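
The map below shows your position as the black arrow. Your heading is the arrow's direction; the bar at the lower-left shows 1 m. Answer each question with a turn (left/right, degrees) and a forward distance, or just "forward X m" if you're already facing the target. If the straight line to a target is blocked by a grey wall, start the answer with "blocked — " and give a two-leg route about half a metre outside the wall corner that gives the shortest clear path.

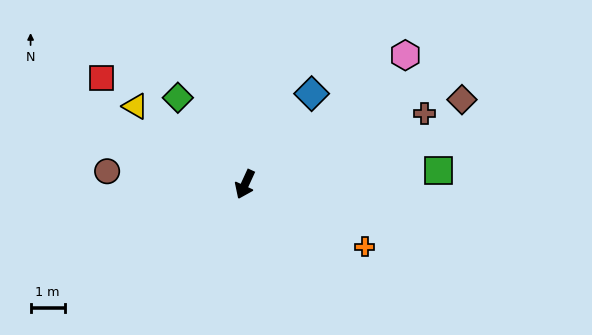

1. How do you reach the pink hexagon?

turn left 153°, forward 6.1 m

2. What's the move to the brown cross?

turn left 136°, forward 5.7 m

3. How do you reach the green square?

turn left 119°, forward 5.7 m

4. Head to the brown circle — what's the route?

turn right 71°, forward 4.1 m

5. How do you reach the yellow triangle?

turn right 101°, forward 4.0 m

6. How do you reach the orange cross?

turn left 87°, forward 4.0 m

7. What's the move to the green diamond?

turn right 118°, forward 3.2 m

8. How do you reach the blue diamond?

turn left 168°, forward 3.3 m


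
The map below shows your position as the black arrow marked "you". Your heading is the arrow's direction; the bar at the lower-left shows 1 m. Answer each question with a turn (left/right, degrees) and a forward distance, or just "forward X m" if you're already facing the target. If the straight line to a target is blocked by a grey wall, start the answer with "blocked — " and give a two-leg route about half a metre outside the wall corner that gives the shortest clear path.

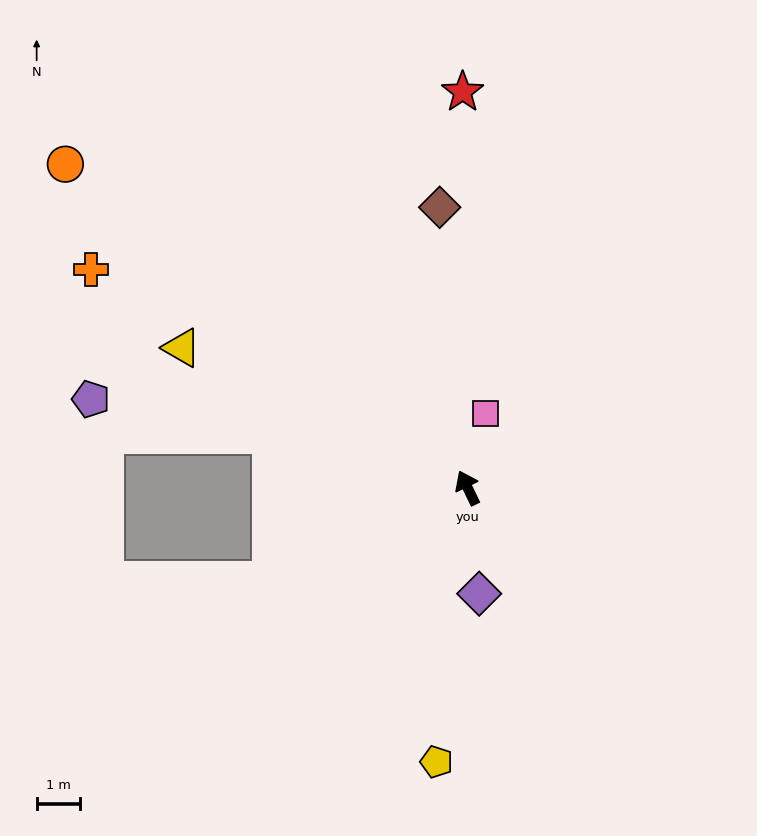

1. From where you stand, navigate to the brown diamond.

turn right 20°, forward 6.4 m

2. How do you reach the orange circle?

turn left 25°, forward 11.8 m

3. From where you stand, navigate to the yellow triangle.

turn left 38°, forward 7.3 m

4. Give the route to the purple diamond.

turn left 161°, forward 2.4 m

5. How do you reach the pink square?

turn right 39°, forward 1.8 m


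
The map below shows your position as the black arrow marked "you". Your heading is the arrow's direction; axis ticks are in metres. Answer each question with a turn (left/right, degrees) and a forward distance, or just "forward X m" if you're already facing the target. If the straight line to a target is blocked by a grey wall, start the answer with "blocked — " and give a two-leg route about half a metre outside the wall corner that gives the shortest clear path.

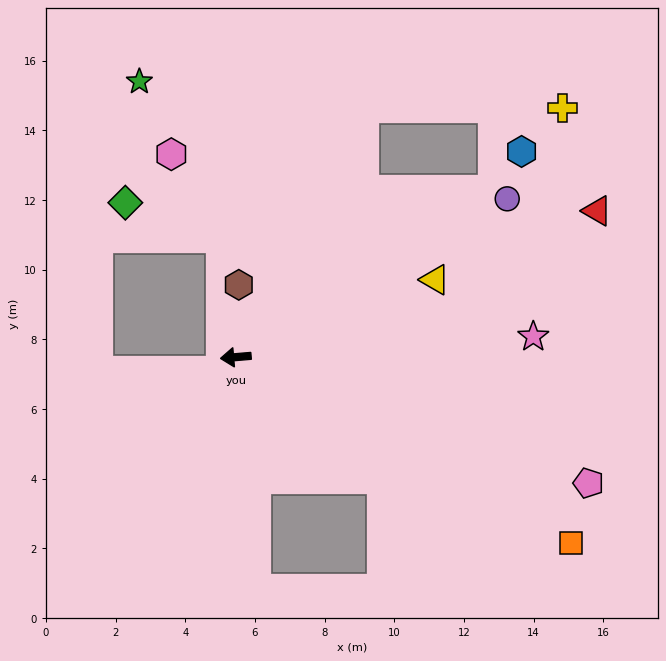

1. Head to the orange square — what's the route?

turn left 146°, forward 11.0 m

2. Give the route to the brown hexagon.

turn right 97°, forward 2.1 m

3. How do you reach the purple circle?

turn right 155°, forward 9.0 m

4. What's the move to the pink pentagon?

turn left 156°, forward 10.8 m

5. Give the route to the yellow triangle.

turn right 164°, forward 6.1 m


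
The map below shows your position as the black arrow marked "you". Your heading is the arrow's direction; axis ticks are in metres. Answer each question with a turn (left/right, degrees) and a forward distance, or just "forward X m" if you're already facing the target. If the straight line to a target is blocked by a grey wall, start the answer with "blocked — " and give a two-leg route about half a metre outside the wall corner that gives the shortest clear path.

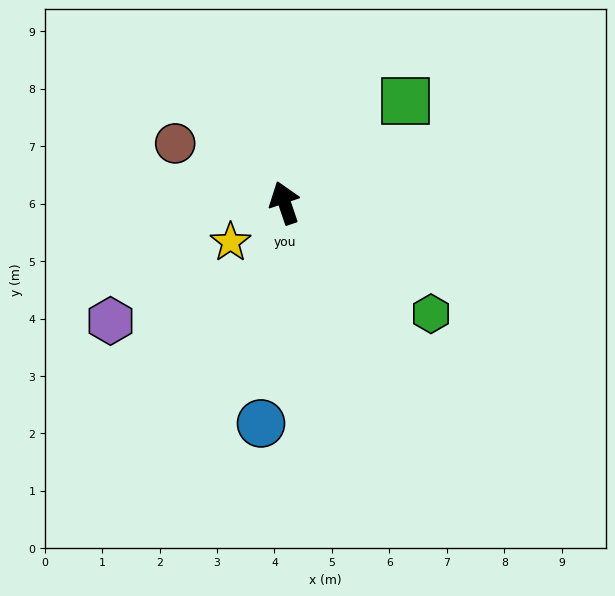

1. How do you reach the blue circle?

turn left 155°, forward 3.9 m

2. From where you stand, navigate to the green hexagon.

turn right 146°, forward 3.2 m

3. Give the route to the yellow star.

turn left 107°, forward 1.2 m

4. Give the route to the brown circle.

turn left 43°, forward 2.2 m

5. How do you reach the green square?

turn right 69°, forward 2.8 m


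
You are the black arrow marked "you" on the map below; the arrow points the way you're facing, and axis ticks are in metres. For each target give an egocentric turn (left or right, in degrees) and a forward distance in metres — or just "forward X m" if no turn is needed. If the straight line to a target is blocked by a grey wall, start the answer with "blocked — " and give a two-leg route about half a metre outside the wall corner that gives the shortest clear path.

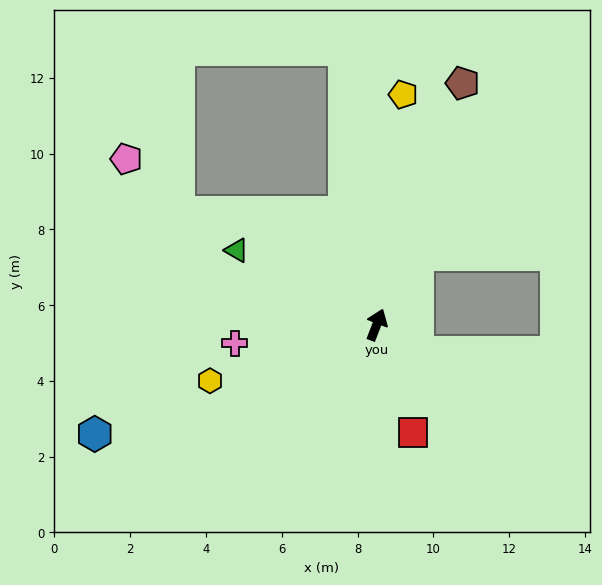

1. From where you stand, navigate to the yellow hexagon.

turn left 130°, forward 4.6 m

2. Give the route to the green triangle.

turn left 83°, forward 4.2 m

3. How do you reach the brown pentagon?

forward 6.8 m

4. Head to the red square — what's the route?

turn right 140°, forward 3.0 m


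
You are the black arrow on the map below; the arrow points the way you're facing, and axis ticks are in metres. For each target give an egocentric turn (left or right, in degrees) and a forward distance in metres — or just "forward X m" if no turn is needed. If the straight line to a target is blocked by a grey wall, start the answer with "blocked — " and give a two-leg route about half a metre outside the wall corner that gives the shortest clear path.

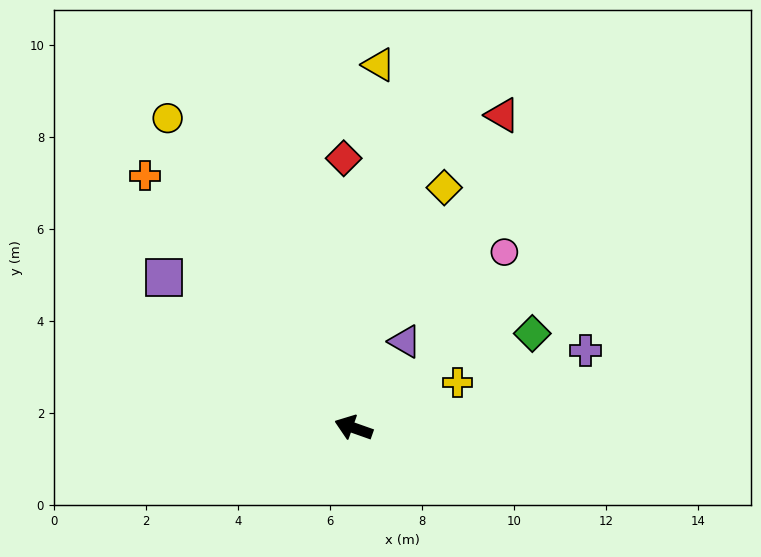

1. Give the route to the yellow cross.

turn right 137°, forward 2.5 m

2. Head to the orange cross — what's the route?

turn right 31°, forward 7.1 m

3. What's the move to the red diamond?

turn right 68°, forward 5.9 m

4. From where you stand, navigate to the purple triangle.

turn right 101°, forward 2.2 m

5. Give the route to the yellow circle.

turn right 40°, forward 7.9 m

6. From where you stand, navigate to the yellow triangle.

turn right 75°, forward 7.9 m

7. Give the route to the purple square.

turn right 19°, forward 5.3 m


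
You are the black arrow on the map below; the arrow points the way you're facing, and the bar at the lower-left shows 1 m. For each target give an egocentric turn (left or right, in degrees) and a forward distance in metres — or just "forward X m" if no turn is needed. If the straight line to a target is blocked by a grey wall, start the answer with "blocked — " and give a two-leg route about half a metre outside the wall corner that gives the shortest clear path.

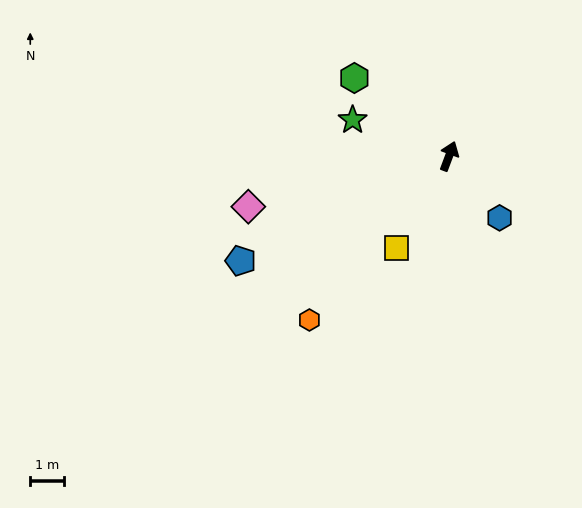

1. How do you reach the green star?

turn left 90°, forward 3.1 m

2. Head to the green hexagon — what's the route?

turn left 71°, forward 3.7 m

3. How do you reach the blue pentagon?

turn left 137°, forward 6.9 m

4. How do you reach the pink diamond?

turn left 125°, forward 6.2 m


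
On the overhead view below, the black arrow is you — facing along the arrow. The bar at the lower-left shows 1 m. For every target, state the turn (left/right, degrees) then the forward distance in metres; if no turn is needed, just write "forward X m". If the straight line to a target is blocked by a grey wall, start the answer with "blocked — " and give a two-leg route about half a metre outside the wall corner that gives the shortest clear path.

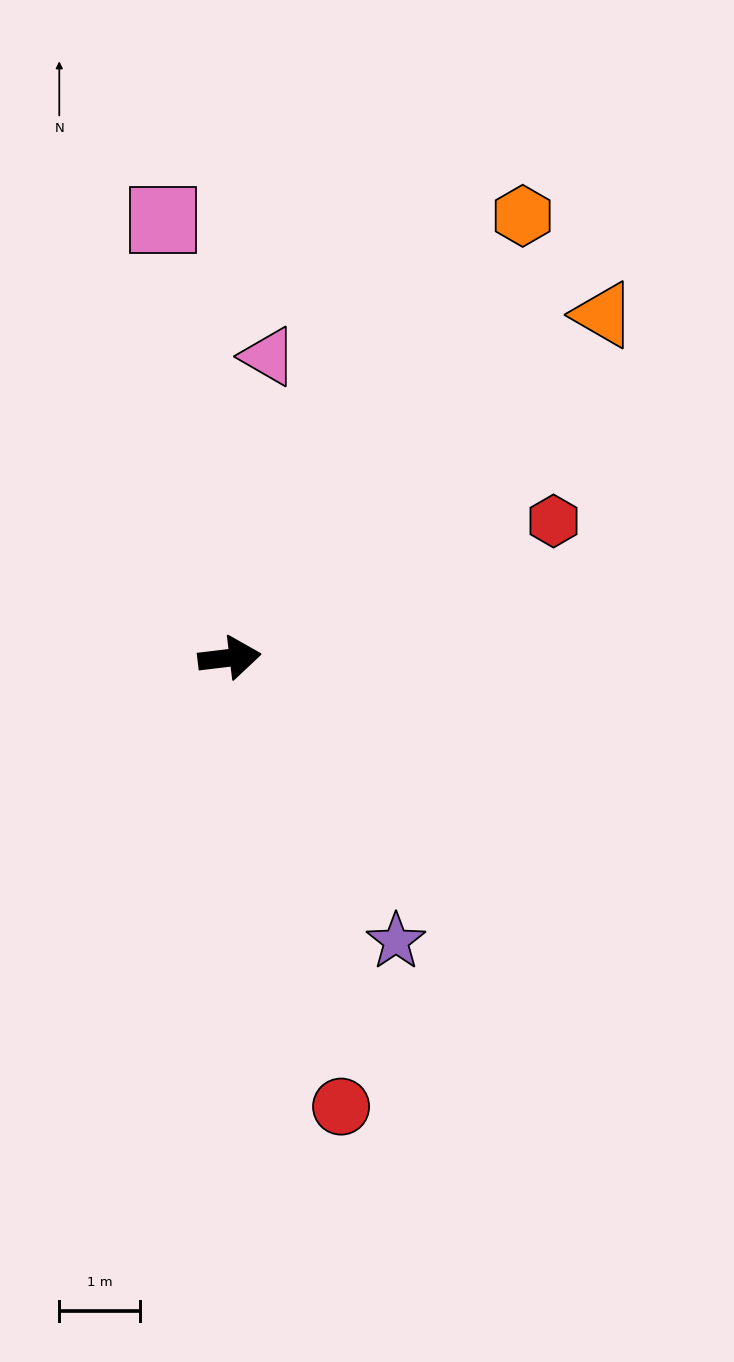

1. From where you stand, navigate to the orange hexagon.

turn left 50°, forward 6.5 m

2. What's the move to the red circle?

turn right 83°, forward 5.7 m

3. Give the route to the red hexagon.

turn left 16°, forward 4.3 m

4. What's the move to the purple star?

turn right 66°, forward 4.1 m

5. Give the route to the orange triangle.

turn left 36°, forward 6.3 m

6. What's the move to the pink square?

turn left 92°, forward 5.5 m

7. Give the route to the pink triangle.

turn left 76°, forward 3.7 m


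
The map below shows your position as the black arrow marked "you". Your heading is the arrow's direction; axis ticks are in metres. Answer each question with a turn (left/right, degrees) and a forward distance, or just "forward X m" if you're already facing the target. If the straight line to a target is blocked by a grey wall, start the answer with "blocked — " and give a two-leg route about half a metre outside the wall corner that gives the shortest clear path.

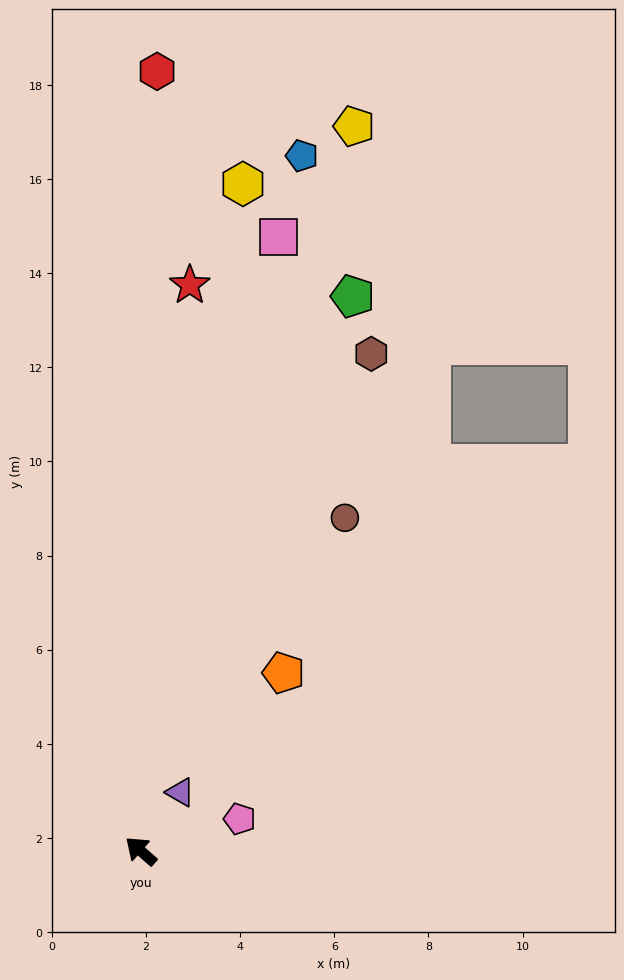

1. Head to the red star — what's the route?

turn right 54°, forward 12.1 m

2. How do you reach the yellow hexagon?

turn right 58°, forward 14.3 m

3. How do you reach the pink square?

turn right 61°, forward 13.4 m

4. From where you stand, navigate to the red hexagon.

turn right 50°, forward 16.6 m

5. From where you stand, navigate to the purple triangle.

turn right 83°, forward 1.5 m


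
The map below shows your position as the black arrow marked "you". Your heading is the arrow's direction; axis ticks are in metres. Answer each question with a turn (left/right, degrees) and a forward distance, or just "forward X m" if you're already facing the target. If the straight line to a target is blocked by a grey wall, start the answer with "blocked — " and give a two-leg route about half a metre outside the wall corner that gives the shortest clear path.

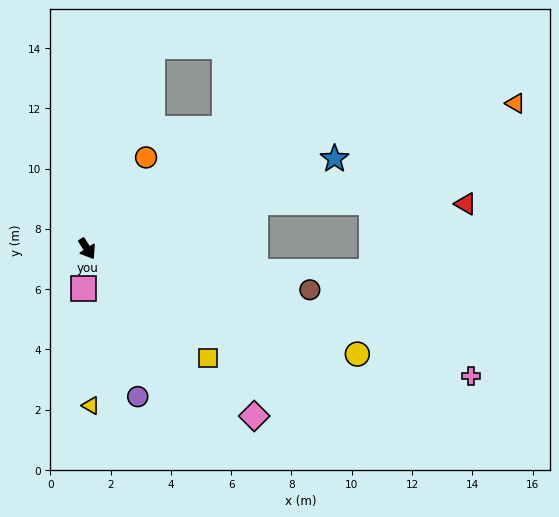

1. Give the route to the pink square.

turn right 37°, forward 1.3 m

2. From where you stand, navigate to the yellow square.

turn left 15°, forward 5.4 m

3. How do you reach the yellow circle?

turn left 36°, forward 9.6 m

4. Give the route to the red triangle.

blocked — turn left 73°, forward 5.8 m, then turn right 16°, forward 7.0 m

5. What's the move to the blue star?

turn left 77°, forward 8.7 m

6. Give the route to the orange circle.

turn left 115°, forward 3.6 m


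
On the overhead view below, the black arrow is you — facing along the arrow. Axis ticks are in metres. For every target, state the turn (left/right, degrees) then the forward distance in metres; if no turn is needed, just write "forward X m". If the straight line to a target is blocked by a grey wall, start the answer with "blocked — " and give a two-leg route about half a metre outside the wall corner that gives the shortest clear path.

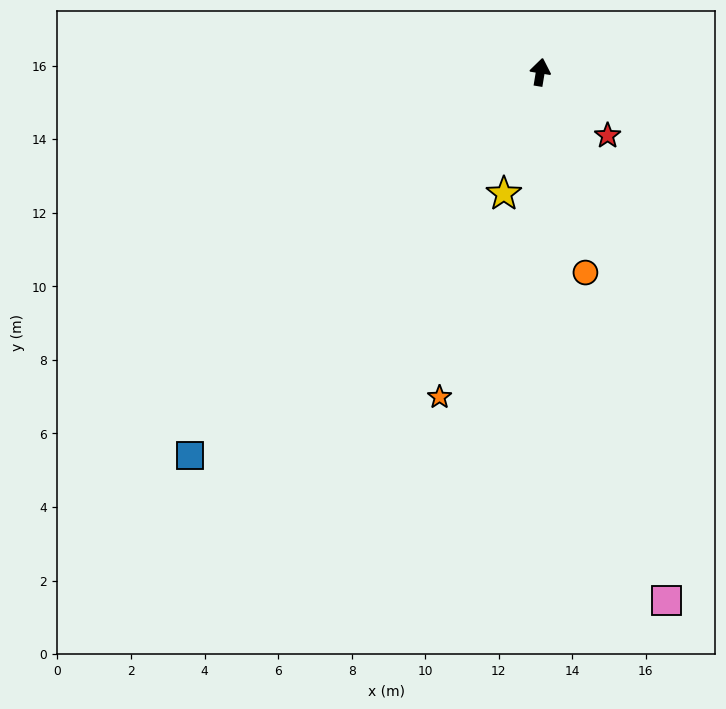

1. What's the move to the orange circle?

turn right 158°, forward 5.6 m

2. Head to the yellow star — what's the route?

turn left 173°, forward 3.5 m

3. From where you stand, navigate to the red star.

turn right 124°, forward 2.5 m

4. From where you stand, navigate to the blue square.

turn left 147°, forward 14.1 m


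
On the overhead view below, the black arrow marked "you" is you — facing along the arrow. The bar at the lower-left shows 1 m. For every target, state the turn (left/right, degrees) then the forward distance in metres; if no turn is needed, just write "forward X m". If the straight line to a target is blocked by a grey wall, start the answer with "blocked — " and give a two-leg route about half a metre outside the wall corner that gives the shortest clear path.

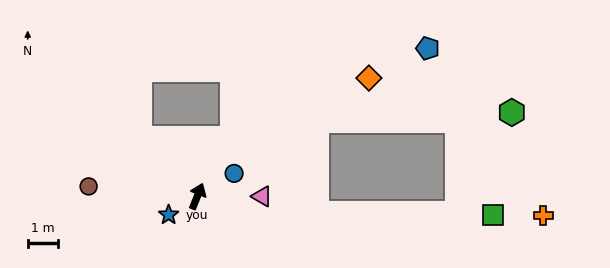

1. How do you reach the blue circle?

turn right 36°, forward 1.4 m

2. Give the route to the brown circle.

turn left 107°, forward 3.7 m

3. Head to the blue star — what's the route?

turn left 145°, forward 1.1 m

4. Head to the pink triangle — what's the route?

turn right 68°, forward 2.2 m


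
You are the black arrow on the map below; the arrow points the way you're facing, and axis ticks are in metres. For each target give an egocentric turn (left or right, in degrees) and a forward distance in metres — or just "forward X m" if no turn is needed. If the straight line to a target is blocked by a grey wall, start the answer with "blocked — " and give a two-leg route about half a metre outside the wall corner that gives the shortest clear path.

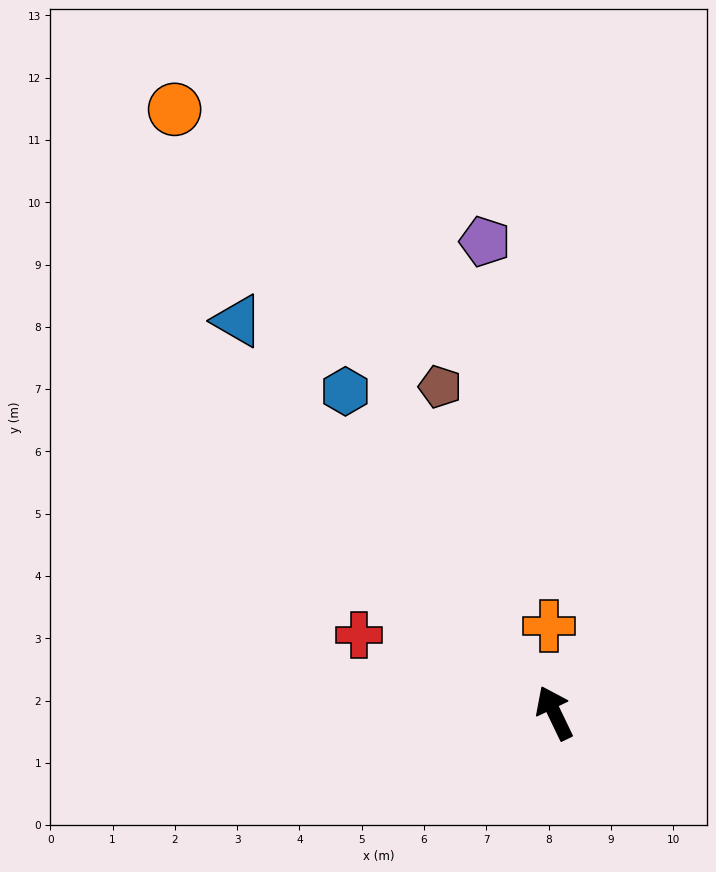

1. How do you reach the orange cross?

turn right 22°, forward 1.4 m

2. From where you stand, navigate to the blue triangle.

turn left 13°, forward 8.1 m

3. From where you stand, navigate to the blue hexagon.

turn left 7°, forward 6.2 m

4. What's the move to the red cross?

turn left 43°, forward 3.4 m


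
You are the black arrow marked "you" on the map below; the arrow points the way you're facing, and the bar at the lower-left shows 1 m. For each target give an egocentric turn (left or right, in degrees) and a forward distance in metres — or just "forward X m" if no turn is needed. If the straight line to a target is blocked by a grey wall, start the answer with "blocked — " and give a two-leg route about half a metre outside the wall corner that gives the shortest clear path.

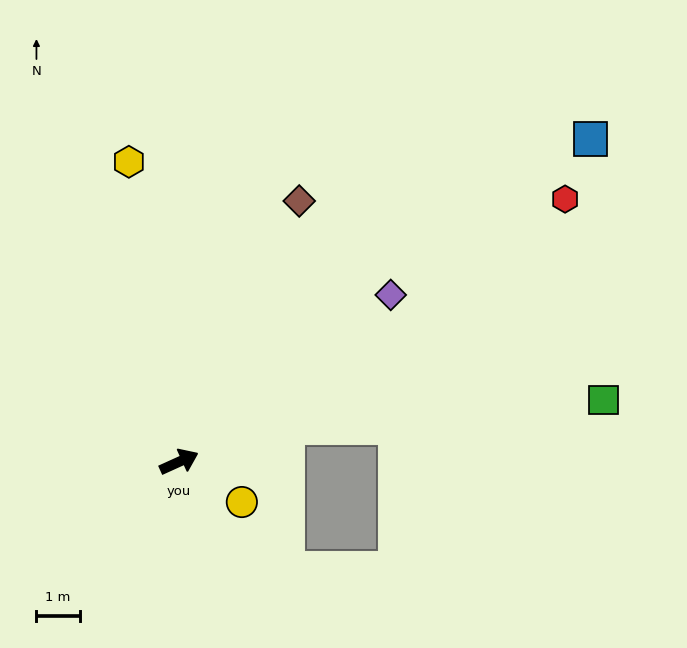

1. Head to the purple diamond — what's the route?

turn left 14°, forward 6.2 m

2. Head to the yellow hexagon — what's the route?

turn left 75°, forward 7.0 m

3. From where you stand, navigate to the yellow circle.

turn right 57°, forward 1.7 m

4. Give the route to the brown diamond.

turn left 41°, forward 6.6 m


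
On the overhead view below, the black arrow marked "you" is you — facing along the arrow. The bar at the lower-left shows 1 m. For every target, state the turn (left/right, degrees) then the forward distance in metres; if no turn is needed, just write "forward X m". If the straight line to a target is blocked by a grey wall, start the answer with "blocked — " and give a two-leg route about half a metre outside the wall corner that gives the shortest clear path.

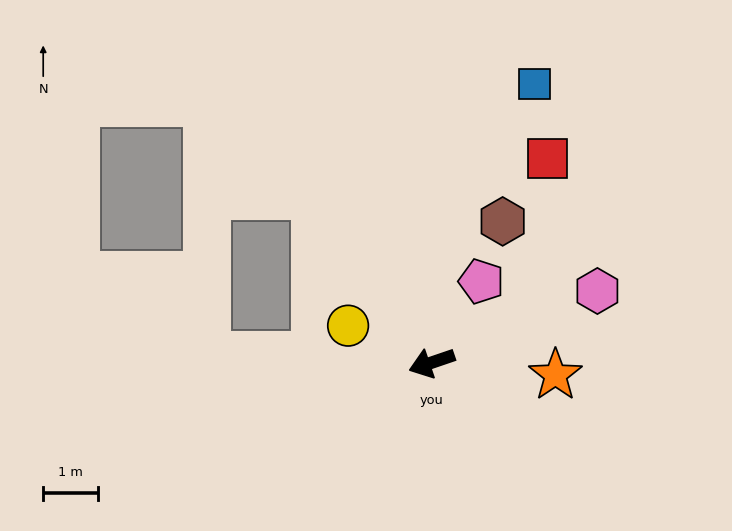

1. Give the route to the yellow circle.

turn right 43°, forward 1.7 m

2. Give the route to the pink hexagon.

turn right 175°, forward 3.3 m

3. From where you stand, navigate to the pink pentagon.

turn right 140°, forward 1.7 m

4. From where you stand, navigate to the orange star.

turn left 155°, forward 2.3 m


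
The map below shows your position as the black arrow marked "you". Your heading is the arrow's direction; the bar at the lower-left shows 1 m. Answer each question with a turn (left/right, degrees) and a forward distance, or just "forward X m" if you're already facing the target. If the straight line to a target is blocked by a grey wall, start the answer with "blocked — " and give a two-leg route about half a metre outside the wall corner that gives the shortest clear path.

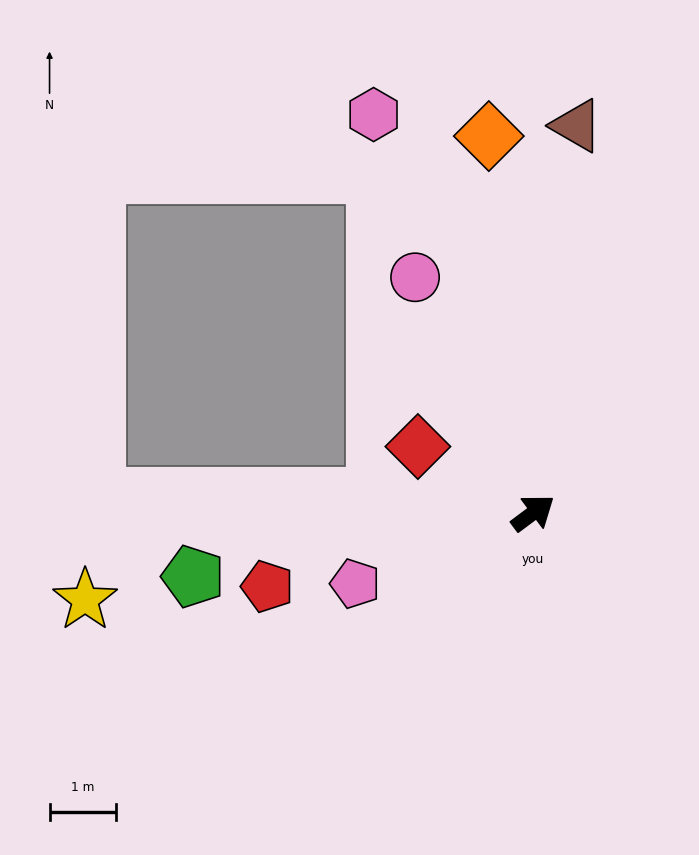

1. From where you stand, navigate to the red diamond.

turn left 113°, forward 2.0 m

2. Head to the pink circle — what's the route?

turn left 80°, forward 4.0 m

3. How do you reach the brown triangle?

turn left 47°, forward 5.9 m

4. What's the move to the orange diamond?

turn left 60°, forward 5.7 m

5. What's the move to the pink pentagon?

turn left 165°, forward 2.9 m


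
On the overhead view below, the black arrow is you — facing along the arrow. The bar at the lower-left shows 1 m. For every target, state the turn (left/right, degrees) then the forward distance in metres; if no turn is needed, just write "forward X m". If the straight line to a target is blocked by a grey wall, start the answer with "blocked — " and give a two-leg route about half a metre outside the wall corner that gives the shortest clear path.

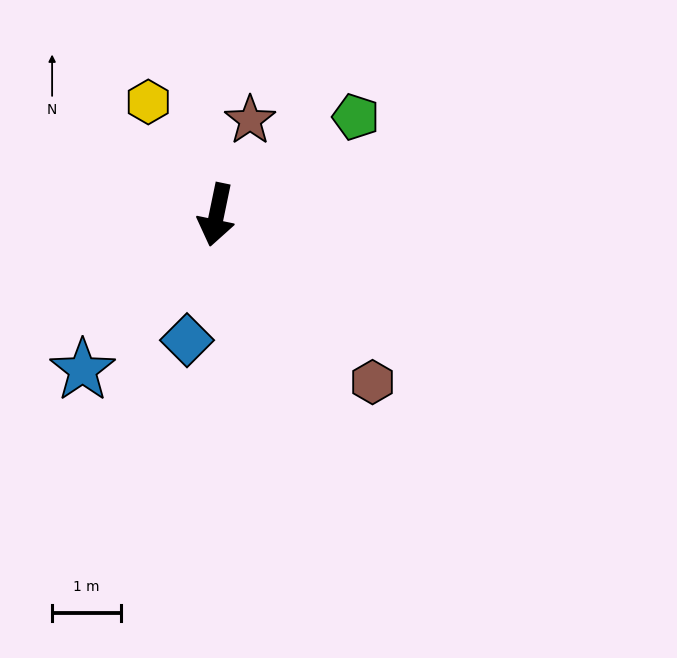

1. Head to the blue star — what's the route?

turn right 29°, forward 3.0 m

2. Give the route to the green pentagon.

turn left 137°, forward 2.5 m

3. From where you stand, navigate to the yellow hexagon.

turn right 137°, forward 1.9 m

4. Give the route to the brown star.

turn left 172°, forward 1.5 m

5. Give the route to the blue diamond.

forward 1.9 m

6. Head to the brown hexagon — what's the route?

turn left 55°, forward 3.3 m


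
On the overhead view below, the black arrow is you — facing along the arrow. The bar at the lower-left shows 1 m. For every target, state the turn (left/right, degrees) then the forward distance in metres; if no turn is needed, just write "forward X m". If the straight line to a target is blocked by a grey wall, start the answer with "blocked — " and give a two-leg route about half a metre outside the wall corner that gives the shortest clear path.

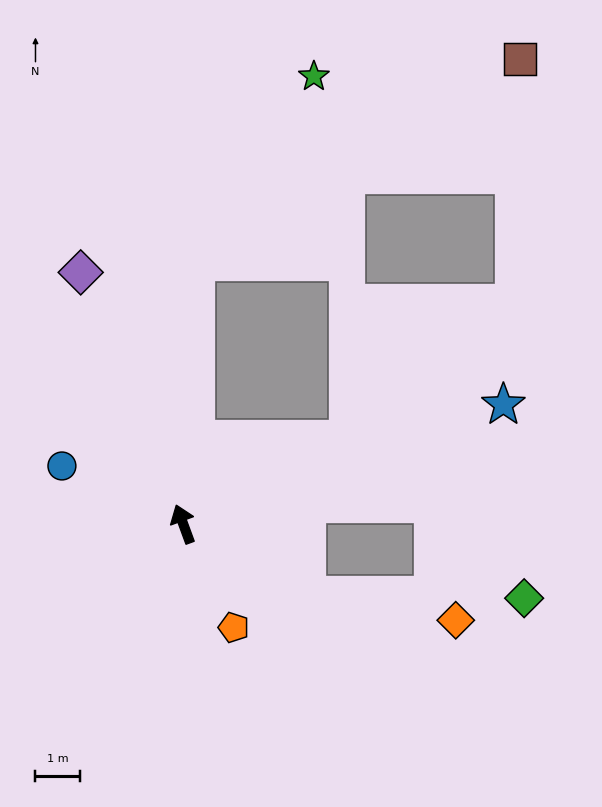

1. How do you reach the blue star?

turn right 90°, forward 7.7 m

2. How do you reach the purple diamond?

turn left 2°, forward 6.1 m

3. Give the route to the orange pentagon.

turn right 174°, forward 2.6 m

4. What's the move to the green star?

blocked — turn right 23°, forward 5.9 m, then turn right 29°, forward 5.0 m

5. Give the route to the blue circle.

turn left 44°, forward 3.0 m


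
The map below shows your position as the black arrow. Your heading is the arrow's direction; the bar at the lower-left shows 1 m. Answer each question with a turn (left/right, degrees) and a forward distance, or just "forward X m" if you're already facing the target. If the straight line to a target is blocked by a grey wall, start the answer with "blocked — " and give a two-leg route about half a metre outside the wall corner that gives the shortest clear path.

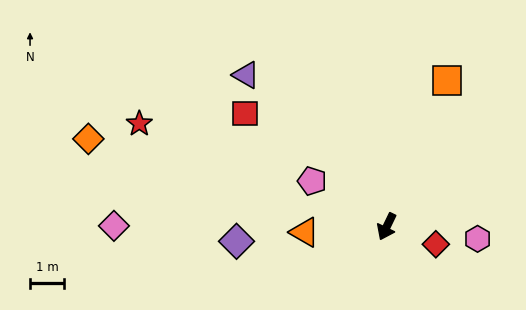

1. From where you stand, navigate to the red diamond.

turn left 96°, forward 1.5 m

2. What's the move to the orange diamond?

turn right 81°, forward 9.0 m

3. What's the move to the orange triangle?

turn right 60°, forward 2.4 m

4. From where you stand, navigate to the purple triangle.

turn right 111°, forward 6.0 m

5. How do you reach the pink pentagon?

turn right 96°, forward 2.5 m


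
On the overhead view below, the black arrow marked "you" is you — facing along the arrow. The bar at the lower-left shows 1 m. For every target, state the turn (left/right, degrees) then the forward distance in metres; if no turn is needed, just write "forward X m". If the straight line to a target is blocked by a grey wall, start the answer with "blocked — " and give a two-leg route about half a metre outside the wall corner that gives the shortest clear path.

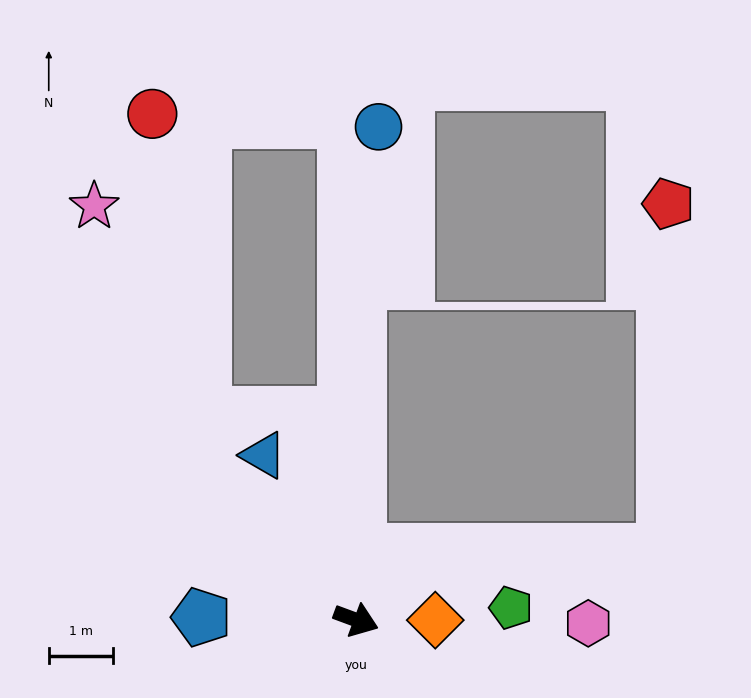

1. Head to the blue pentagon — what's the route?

turn right 161°, forward 2.4 m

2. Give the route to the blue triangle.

turn left 140°, forward 2.9 m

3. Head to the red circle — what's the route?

blocked — turn left 112°, forward 7.7 m, then turn left 86°, forward 3.0 m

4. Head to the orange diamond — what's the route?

turn left 20°, forward 1.2 m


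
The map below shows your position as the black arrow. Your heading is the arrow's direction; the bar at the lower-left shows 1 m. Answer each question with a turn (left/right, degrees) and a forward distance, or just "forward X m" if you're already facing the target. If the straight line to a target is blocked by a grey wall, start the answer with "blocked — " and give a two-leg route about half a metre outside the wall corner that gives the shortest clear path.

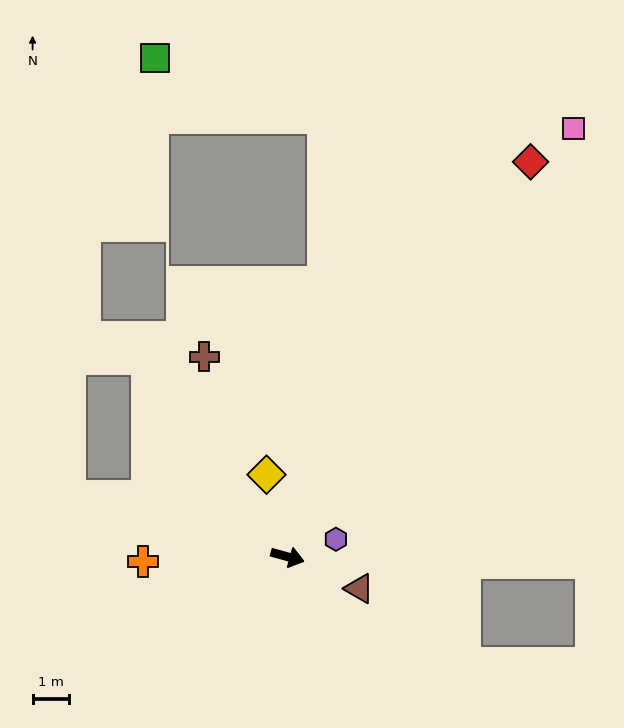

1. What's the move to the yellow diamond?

turn left 120°, forward 2.3 m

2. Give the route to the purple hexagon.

turn left 35°, forward 1.4 m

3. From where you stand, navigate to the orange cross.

turn right 163°, forward 4.0 m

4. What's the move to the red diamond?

turn left 74°, forward 12.7 m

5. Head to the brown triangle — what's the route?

turn right 8°, forward 2.1 m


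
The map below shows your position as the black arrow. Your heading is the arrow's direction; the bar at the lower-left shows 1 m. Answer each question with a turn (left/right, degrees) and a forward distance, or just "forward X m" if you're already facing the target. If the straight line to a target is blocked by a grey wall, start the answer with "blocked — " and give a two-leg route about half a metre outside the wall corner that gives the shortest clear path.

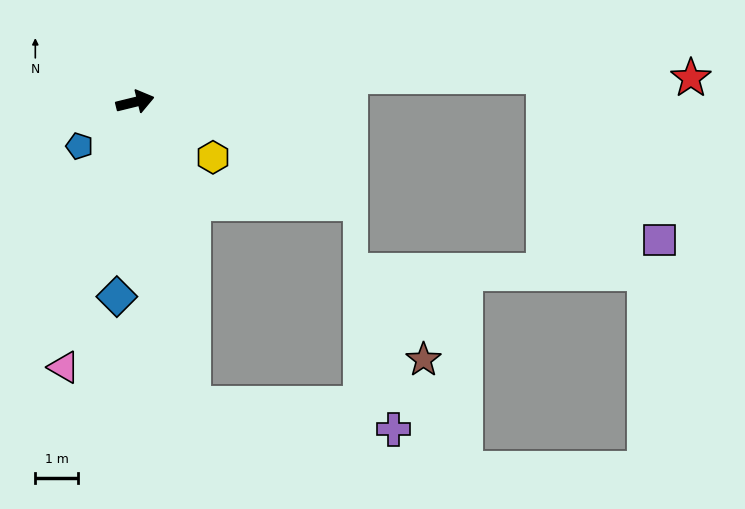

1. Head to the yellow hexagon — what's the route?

turn right 49°, forward 2.3 m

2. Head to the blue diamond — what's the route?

turn right 109°, forward 4.6 m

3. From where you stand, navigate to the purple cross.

blocked — turn right 93°, forward 7.3 m, then turn left 72°, forward 4.8 m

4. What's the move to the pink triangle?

turn right 119°, forward 6.5 m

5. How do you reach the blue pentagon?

turn right 155°, forward 1.7 m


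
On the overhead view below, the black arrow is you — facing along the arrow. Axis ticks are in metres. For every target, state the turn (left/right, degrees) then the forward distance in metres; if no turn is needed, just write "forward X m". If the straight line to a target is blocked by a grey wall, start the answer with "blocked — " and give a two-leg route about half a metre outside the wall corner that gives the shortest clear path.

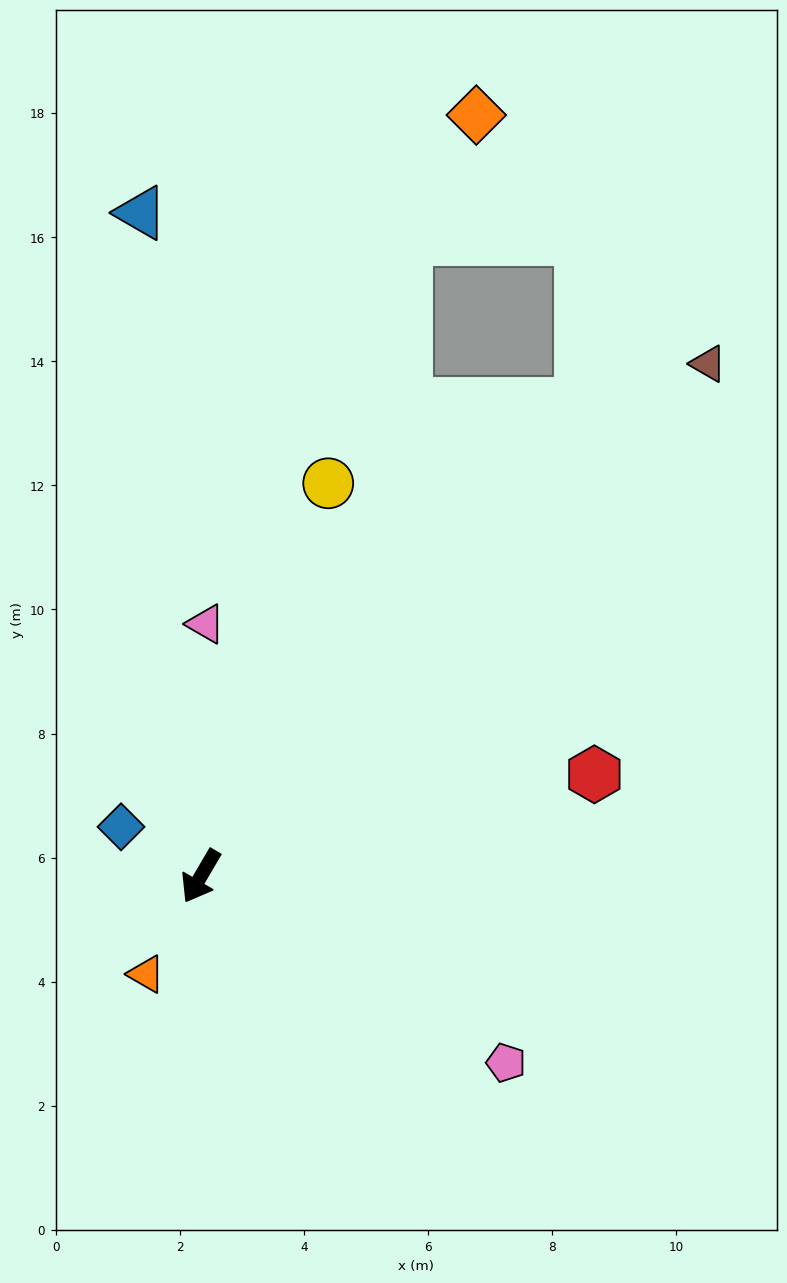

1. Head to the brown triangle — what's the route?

turn left 166°, forward 11.6 m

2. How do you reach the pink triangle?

turn right 151°, forward 4.1 m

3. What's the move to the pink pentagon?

turn left 89°, forward 5.8 m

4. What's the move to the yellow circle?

turn right 168°, forward 6.7 m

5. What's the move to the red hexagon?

turn left 135°, forward 6.6 m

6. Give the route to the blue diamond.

turn right 91°, forward 1.5 m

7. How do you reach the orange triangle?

forward 1.8 m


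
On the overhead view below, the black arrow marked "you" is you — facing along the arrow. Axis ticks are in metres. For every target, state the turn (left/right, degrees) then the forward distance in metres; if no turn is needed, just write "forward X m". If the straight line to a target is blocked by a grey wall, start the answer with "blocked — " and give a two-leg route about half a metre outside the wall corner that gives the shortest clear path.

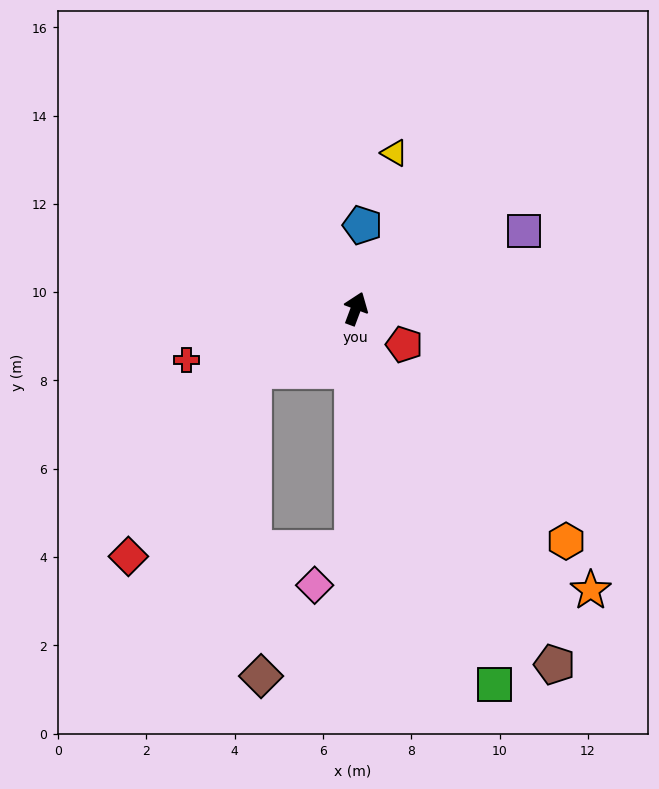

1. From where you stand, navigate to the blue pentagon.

turn left 16°, forward 1.9 m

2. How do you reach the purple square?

turn right 45°, forward 4.2 m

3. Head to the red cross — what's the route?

turn left 127°, forward 4.0 m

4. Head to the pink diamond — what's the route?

blocked — turn right 160°, forward 5.4 m, then turn right 46°, forward 1.2 m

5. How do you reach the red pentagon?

turn right 106°, forward 1.4 m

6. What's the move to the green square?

turn right 139°, forward 9.1 m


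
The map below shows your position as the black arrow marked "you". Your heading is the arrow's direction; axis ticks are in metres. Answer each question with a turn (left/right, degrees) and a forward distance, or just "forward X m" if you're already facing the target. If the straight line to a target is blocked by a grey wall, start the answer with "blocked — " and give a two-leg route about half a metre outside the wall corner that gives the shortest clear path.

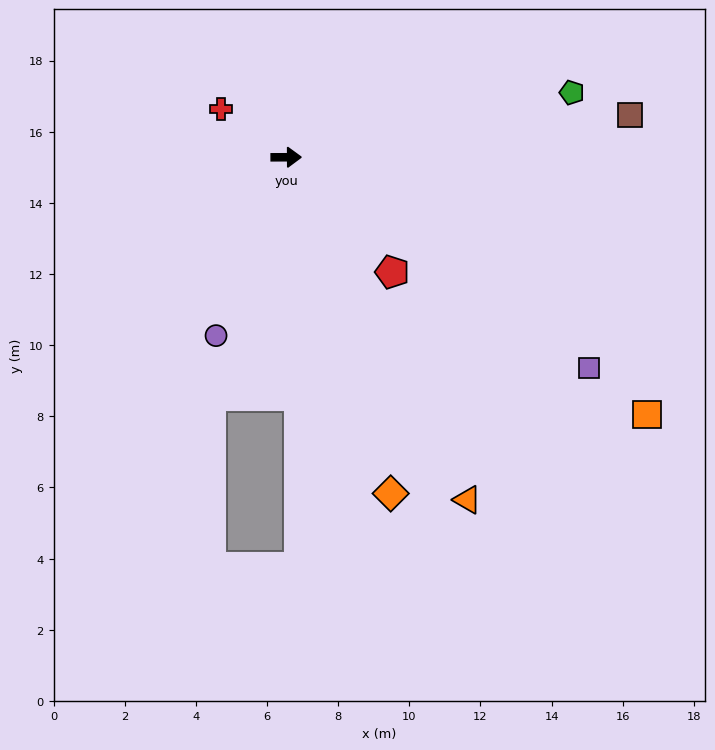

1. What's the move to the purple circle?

turn right 112°, forward 5.4 m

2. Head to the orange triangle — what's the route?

turn right 62°, forward 10.9 m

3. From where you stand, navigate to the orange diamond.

turn right 73°, forward 9.9 m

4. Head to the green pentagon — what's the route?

turn left 12°, forward 8.2 m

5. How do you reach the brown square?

turn left 7°, forward 9.7 m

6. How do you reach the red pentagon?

turn right 48°, forward 4.4 m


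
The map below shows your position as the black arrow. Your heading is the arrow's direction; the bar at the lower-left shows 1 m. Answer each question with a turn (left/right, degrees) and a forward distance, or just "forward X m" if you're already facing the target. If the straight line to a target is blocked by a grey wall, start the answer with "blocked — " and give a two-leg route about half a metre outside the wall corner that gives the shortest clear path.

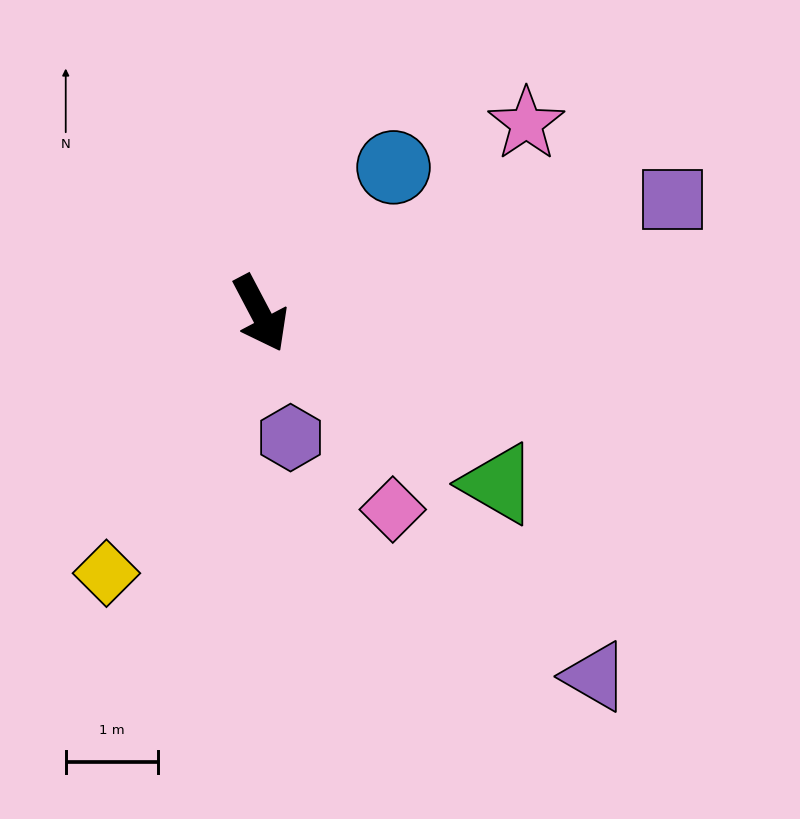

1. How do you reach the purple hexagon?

turn right 14°, forward 1.4 m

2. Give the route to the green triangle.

turn left 27°, forward 3.2 m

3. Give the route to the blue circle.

turn left 110°, forward 2.2 m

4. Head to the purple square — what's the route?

turn left 78°, forward 4.7 m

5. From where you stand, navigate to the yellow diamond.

turn right 58°, forward 3.3 m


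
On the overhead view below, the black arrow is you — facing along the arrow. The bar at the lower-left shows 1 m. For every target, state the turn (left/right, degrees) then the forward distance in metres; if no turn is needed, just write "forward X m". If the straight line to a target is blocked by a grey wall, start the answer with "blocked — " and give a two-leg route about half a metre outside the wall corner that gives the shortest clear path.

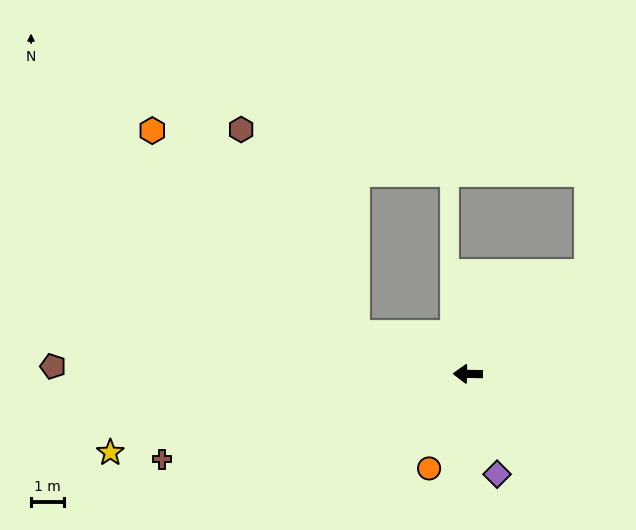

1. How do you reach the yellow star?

turn left 13°, forward 11.0 m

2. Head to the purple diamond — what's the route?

turn left 107°, forward 3.1 m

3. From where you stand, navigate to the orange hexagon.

blocked — turn right 19°, forward 3.6 m, then turn right 25°, forward 8.7 m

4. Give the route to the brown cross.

turn left 16°, forward 9.6 m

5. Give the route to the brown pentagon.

forward 12.5 m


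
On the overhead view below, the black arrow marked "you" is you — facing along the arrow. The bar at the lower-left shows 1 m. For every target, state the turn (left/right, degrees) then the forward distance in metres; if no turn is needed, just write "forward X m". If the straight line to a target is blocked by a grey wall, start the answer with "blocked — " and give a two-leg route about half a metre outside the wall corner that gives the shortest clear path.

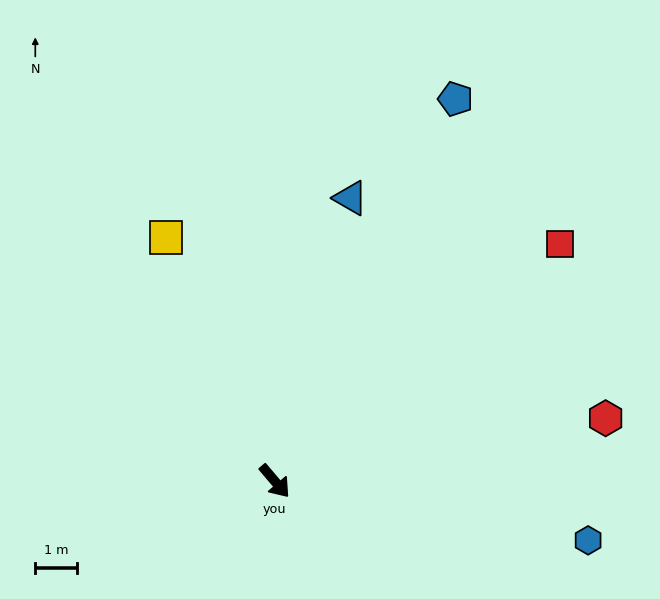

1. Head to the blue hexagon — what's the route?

turn left 39°, forward 7.6 m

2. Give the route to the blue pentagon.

turn left 114°, forward 10.1 m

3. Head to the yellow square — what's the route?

turn left 164°, forward 6.4 m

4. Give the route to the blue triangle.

turn left 125°, forward 7.0 m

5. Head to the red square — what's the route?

turn left 89°, forward 8.9 m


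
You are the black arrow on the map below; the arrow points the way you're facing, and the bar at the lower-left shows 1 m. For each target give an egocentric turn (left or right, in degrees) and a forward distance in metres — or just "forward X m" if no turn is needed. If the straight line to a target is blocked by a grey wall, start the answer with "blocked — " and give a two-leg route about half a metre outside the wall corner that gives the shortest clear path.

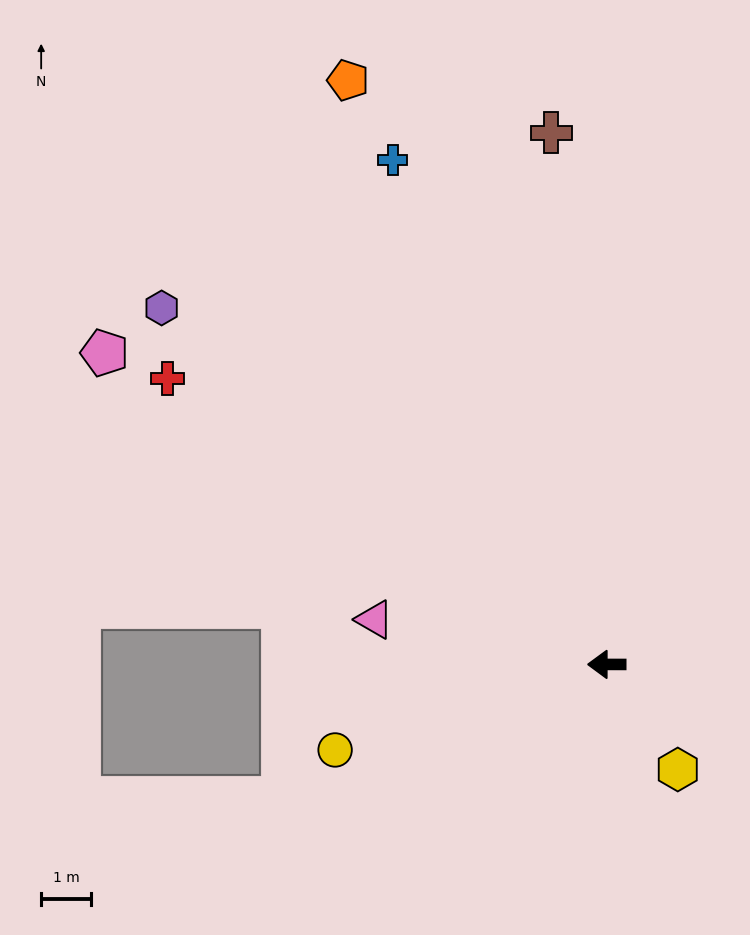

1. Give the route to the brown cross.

turn right 84°, forward 10.7 m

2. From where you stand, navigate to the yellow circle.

turn left 18°, forward 5.7 m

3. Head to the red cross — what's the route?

turn right 33°, forward 10.4 m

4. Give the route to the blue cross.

turn right 67°, forward 10.9 m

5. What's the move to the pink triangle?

turn right 11°, forward 4.7 m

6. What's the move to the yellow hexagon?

turn left 124°, forward 2.5 m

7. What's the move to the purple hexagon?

turn right 39°, forward 11.4 m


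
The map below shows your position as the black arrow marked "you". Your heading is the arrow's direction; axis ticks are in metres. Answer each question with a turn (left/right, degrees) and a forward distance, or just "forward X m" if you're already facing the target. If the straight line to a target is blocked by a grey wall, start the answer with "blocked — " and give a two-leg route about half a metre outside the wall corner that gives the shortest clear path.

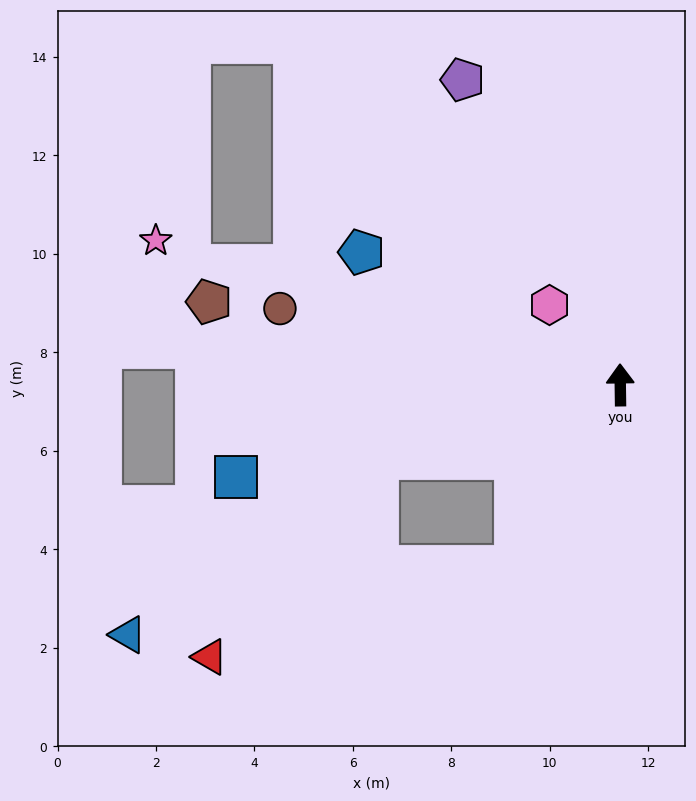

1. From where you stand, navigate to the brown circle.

turn left 77°, forward 7.1 m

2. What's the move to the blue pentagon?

turn left 62°, forward 5.9 m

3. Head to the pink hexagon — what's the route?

turn left 41°, forward 2.2 m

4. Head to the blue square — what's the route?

turn left 103°, forward 8.0 m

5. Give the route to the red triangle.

blocked — turn left 106°, forward 5.2 m, then turn left 33°, forward 5.3 m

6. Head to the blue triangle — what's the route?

blocked — turn left 106°, forward 5.2 m, then turn left 18°, forward 6.2 m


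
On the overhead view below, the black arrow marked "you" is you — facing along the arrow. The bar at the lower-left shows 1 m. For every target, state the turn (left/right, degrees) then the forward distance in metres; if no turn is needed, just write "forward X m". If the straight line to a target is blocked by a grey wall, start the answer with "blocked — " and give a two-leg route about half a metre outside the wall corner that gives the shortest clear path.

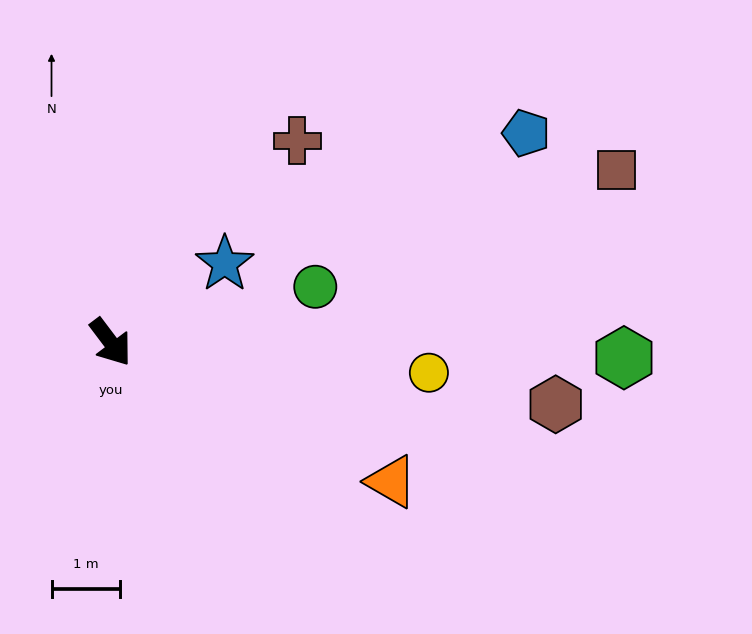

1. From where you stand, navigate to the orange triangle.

turn left 27°, forward 4.6 m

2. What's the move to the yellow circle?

turn left 48°, forward 4.7 m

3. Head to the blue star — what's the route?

turn left 88°, forward 2.0 m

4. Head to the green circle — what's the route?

turn left 68°, forward 3.1 m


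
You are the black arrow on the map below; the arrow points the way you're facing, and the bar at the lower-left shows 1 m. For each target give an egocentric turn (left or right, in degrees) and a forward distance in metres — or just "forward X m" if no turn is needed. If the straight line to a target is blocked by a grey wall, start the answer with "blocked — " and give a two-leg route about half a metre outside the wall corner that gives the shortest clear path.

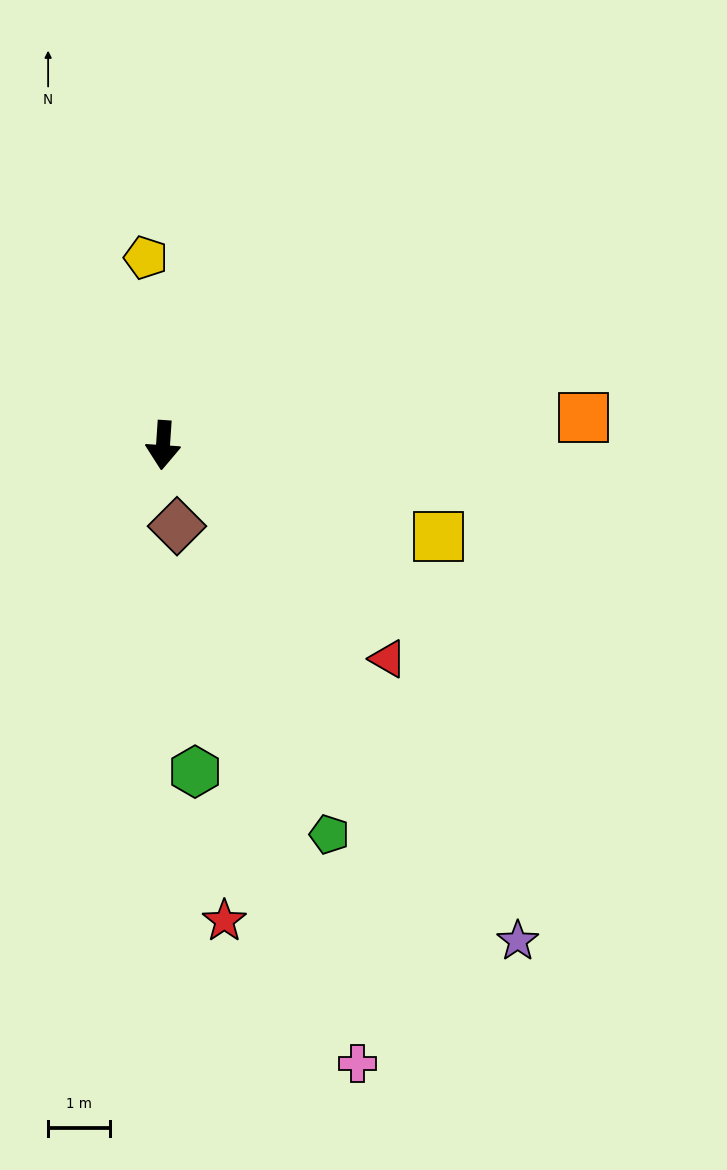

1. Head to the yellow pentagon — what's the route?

turn right 171°, forward 3.0 m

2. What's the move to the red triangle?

turn left 50°, forward 5.0 m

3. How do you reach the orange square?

turn left 98°, forward 6.8 m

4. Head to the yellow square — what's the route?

turn left 75°, forward 4.7 m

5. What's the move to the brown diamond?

turn left 14°, forward 1.3 m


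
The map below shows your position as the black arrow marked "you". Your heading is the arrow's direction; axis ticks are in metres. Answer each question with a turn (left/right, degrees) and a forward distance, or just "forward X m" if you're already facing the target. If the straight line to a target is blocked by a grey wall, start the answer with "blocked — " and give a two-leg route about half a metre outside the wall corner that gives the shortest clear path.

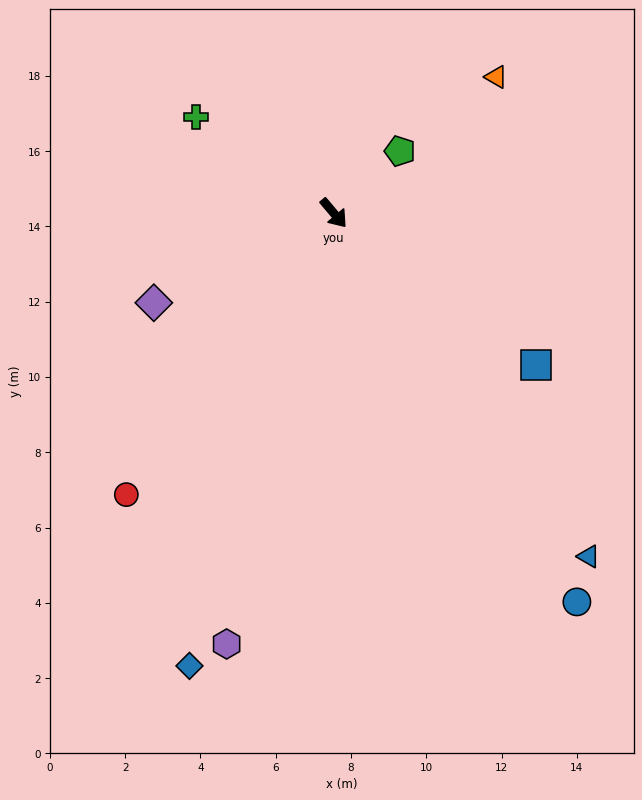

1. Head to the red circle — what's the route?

turn right 77°, forward 9.3 m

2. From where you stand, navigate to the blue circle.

turn right 8°, forward 12.2 m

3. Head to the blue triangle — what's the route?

turn right 4°, forward 11.4 m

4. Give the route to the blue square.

turn left 13°, forward 6.7 m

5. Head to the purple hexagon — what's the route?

turn right 54°, forward 11.8 m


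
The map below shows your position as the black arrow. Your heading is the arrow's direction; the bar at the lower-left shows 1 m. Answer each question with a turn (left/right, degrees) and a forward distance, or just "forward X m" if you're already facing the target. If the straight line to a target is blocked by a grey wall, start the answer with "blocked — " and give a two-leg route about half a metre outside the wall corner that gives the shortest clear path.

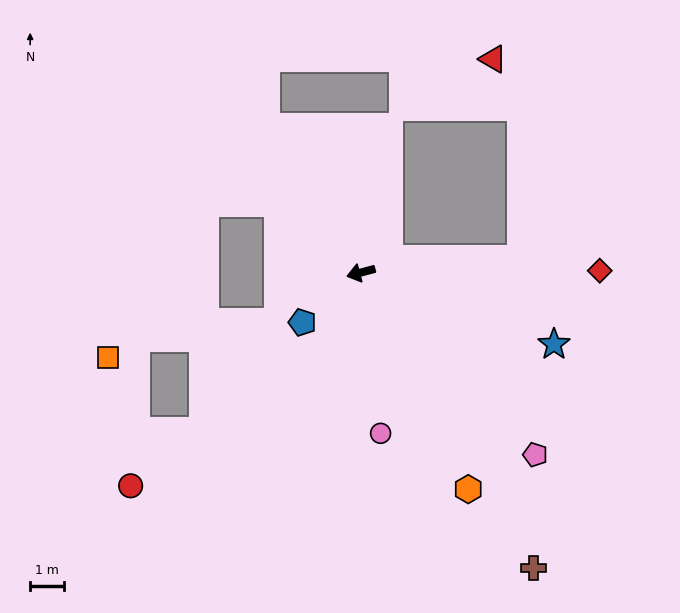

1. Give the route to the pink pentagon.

turn left 119°, forward 7.5 m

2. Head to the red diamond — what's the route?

turn left 166°, forward 7.1 m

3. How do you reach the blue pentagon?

turn left 25°, forward 2.3 m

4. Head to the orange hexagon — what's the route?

turn left 101°, forward 7.2 m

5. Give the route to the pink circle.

turn left 82°, forward 4.8 m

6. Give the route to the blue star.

turn left 145°, forward 6.1 m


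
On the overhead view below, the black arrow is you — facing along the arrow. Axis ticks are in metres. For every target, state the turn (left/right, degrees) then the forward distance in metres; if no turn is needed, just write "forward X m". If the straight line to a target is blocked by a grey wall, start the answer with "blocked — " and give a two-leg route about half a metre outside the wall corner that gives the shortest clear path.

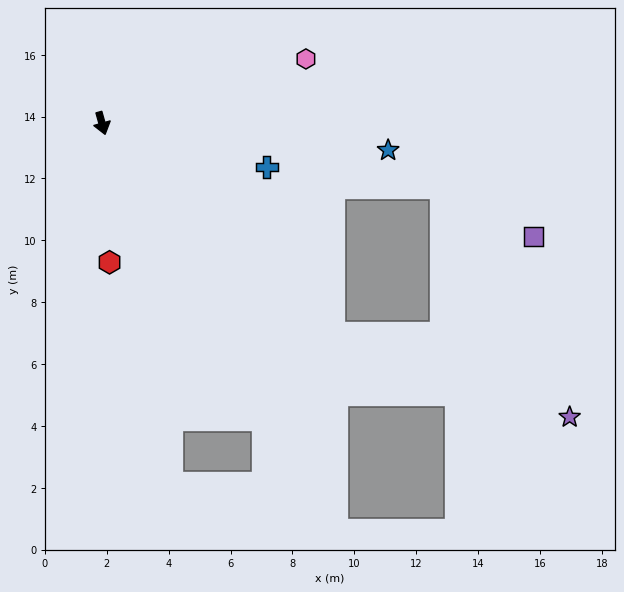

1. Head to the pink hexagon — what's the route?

turn left 92°, forward 6.9 m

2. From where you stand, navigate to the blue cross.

turn left 59°, forward 5.5 m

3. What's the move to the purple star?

blocked — turn left 32°, forward 10.1 m, then turn left 23°, forward 8.1 m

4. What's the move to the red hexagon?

turn right 13°, forward 4.5 m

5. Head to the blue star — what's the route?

turn left 69°, forward 9.3 m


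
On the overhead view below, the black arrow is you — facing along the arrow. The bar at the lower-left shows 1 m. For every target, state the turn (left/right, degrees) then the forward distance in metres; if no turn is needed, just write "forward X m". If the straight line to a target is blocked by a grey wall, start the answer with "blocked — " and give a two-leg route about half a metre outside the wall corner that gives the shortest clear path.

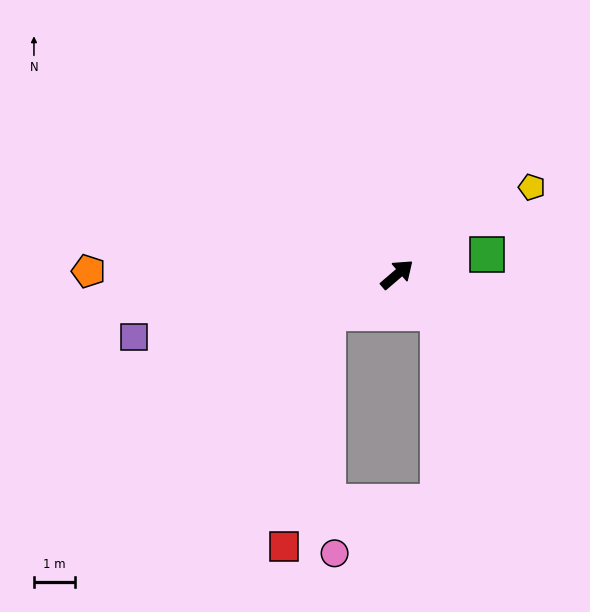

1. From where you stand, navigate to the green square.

turn right 28°, forward 2.2 m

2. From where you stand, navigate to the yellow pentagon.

turn right 8°, forward 3.9 m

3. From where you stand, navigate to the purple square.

turn left 153°, forward 6.6 m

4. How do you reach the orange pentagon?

turn left 139°, forward 7.5 m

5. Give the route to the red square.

blocked — turn left 169°, forward 1.9 m, then turn left 49°, forward 5.8 m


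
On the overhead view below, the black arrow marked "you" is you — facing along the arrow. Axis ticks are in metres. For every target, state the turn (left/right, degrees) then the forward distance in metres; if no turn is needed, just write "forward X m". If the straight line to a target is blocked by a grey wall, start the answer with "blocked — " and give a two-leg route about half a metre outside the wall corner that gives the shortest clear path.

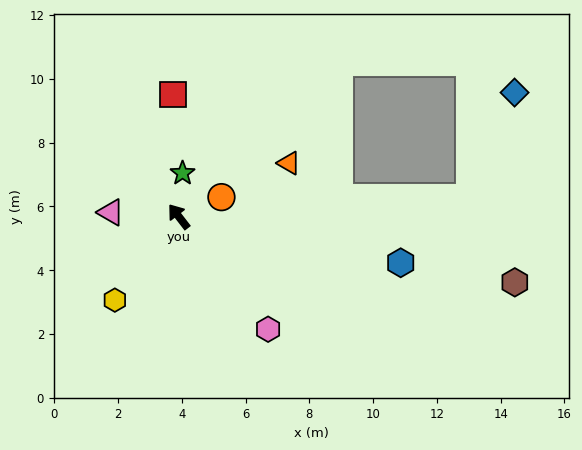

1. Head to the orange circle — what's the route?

turn right 103°, forward 1.5 m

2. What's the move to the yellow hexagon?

turn left 105°, forward 3.3 m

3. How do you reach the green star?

turn right 43°, forward 1.4 m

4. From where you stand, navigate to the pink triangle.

turn left 49°, forward 2.1 m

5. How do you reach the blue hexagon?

turn right 139°, forward 7.1 m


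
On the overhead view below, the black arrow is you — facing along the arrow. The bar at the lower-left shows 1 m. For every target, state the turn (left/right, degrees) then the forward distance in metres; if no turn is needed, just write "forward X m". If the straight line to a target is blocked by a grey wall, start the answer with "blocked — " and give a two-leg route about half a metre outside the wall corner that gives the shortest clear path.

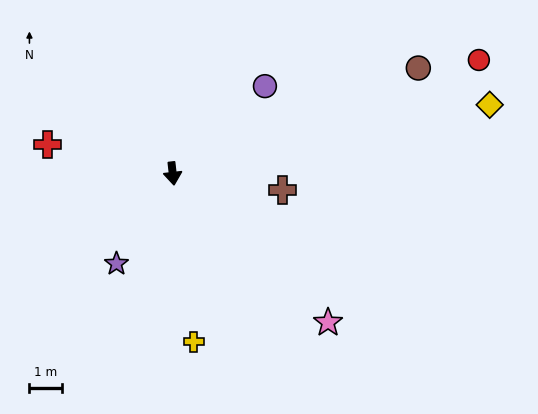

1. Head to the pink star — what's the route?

turn left 40°, forward 6.5 m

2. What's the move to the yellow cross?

forward 5.1 m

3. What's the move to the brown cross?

turn left 75°, forward 3.4 m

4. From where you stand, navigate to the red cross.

turn right 110°, forward 3.9 m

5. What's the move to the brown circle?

turn left 107°, forward 8.1 m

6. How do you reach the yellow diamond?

turn left 96°, forward 9.8 m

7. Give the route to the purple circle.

turn left 127°, forward 3.8 m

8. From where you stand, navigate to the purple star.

turn right 38°, forward 3.2 m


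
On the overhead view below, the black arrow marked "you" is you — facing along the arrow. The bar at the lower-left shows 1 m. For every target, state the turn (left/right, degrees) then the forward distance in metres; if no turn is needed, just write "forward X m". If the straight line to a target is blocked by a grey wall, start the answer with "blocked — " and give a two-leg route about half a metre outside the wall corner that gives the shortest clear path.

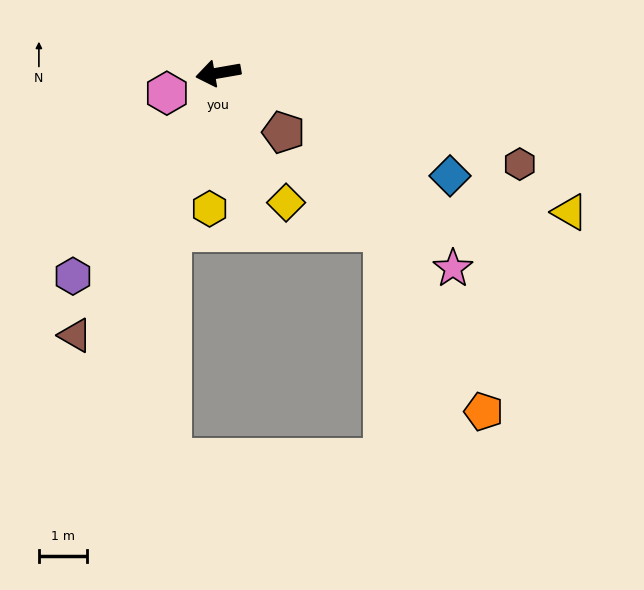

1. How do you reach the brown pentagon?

turn left 128°, forward 1.8 m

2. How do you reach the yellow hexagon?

turn left 76°, forward 2.8 m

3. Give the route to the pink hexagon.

turn left 12°, forward 1.1 m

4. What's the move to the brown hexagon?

turn left 153°, forward 6.5 m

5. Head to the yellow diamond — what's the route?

turn left 108°, forward 3.0 m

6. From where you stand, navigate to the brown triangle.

turn left 51°, forward 6.2 m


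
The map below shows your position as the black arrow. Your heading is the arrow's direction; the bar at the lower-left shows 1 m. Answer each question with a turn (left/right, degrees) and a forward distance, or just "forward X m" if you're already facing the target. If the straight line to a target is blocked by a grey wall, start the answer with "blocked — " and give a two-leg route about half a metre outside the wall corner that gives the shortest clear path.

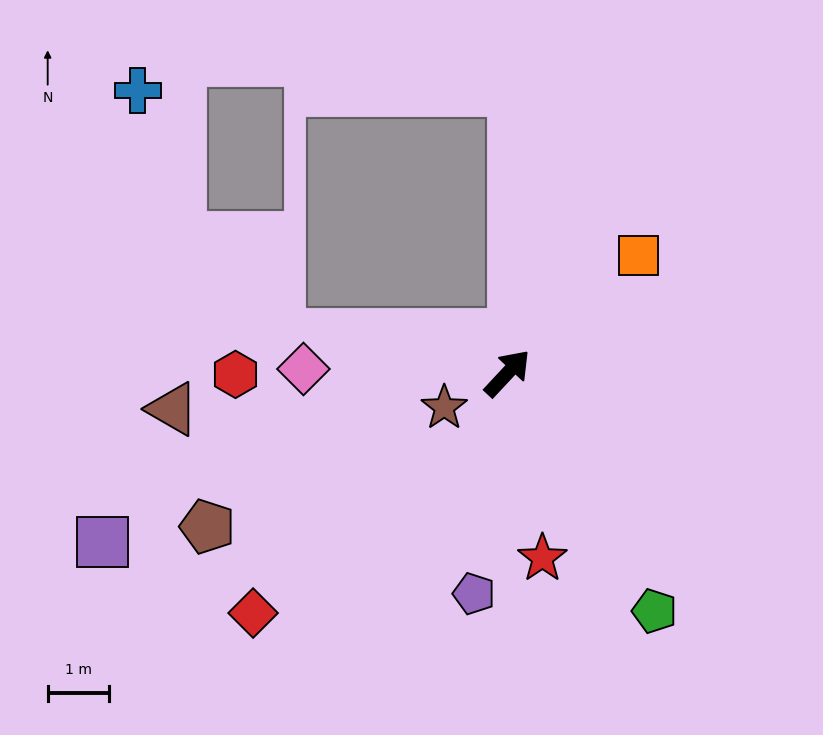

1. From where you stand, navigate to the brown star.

turn left 162°, forward 1.2 m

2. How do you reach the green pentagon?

turn right 105°, forward 4.6 m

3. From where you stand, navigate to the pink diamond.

turn left 132°, forward 3.3 m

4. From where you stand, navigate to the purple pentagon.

turn right 146°, forward 3.7 m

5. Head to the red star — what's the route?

turn right 126°, forward 3.1 m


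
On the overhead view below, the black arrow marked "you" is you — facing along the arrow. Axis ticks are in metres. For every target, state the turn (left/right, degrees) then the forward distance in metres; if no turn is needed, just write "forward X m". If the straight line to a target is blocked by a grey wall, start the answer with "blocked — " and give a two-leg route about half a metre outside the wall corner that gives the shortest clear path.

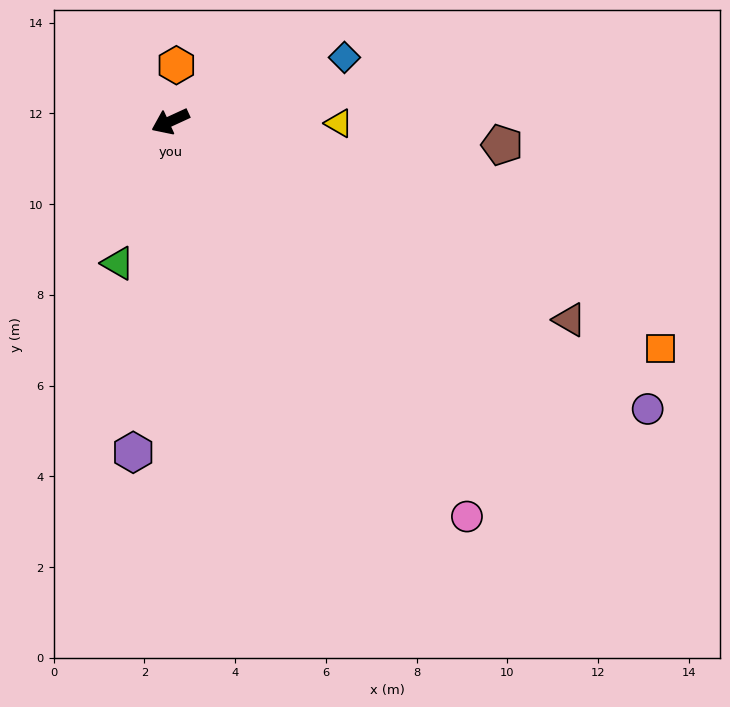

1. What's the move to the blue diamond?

turn left 175°, forward 4.1 m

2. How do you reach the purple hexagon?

turn left 59°, forward 7.3 m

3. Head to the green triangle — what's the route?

turn left 45°, forward 3.3 m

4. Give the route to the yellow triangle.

turn left 155°, forward 3.7 m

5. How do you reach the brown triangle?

turn left 129°, forward 9.8 m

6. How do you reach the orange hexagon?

turn right 121°, forward 1.2 m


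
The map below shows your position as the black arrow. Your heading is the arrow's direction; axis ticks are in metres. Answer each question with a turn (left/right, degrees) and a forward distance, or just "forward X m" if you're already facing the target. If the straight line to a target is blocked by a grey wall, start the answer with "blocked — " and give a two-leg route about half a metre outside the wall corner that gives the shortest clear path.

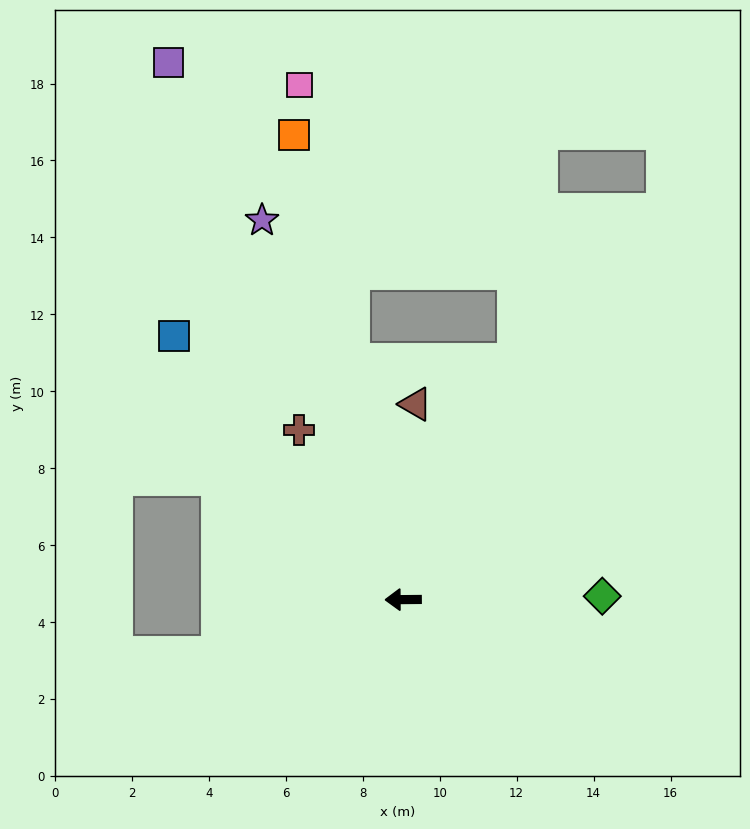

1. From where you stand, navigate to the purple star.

turn right 70°, forward 10.5 m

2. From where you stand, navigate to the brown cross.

turn right 59°, forward 5.2 m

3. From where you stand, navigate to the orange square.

turn right 77°, forward 12.4 m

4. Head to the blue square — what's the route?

turn right 49°, forward 9.1 m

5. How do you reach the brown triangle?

turn right 94°, forward 5.1 m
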